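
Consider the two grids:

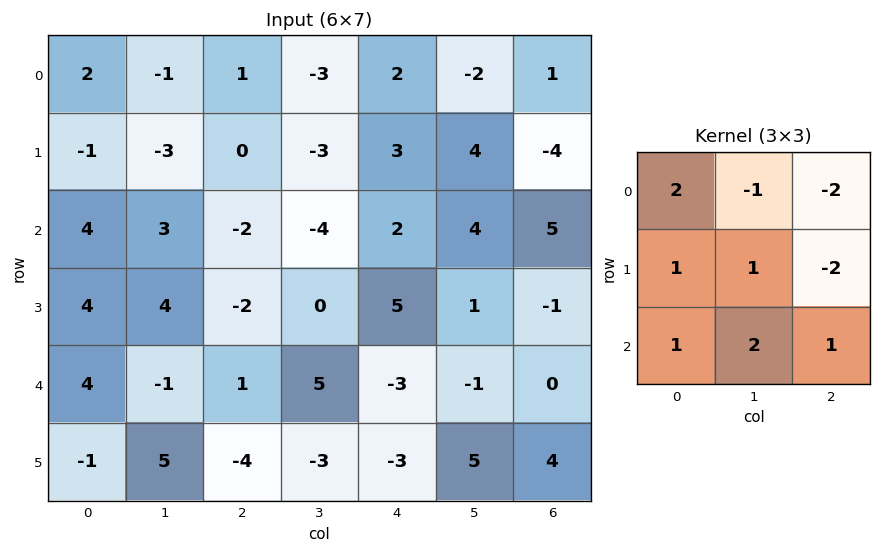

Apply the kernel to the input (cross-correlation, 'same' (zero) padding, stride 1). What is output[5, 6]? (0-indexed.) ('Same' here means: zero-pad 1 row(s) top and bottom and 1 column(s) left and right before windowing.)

The receptive field on the zero-padded input at this output position is [-1 0 0 / 5 4 0 / 0 0 0]. Elementwise product with the kernel and sum: -1·2 + 0·-1 + 0·-2 + 5·1 + 4·1 + 0·-2 + 0·1 + 0·2 + 0·1.

7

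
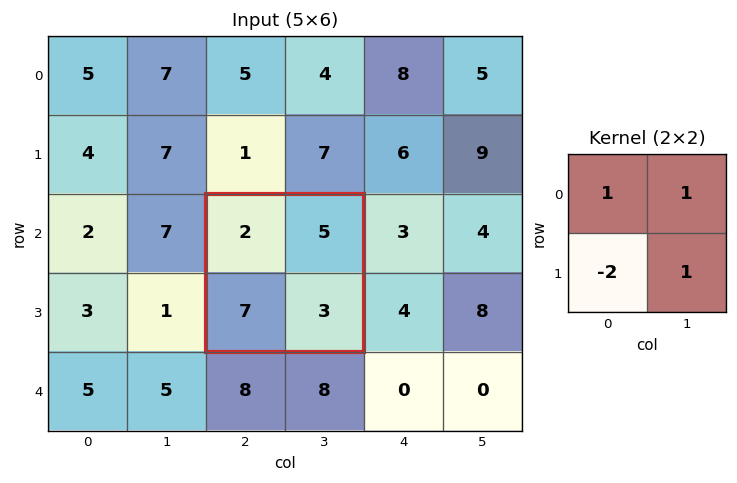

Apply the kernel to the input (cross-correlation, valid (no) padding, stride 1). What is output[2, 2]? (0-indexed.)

The receptive field on the input at this output position is [2 5 / 7 3]. Elementwise product with the kernel and sum: 2·1 + 5·1 + 7·-2 + 3·1.

-4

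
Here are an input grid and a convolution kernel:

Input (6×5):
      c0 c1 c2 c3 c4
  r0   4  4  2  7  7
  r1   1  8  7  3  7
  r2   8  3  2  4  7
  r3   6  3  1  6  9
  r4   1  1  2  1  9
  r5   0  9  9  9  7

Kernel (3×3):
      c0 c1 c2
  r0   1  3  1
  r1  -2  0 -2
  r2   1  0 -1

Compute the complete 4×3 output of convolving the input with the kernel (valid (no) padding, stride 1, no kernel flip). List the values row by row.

8 -6 -3
17 15 -3
4 -5 -6
1 8 8

Output[0,0]: The receptive field on the input at this output position is [4 4 2 / 1 8 7 / 8 3 2]. Elementwise product with the kernel and sum: 4·1 + 4·3 + 2·1 + 1·-2 + 7·-2 + 8·1 + 2·-1.
Output[0,1]: The receptive field on the input at this output position is [4 2 7 / 8 7 3 / 3 2 4]. Elementwise product with the kernel and sum: 4·1 + 2·3 + 7·1 + 8·-2 + 3·-2 + 3·1 + 4·-1.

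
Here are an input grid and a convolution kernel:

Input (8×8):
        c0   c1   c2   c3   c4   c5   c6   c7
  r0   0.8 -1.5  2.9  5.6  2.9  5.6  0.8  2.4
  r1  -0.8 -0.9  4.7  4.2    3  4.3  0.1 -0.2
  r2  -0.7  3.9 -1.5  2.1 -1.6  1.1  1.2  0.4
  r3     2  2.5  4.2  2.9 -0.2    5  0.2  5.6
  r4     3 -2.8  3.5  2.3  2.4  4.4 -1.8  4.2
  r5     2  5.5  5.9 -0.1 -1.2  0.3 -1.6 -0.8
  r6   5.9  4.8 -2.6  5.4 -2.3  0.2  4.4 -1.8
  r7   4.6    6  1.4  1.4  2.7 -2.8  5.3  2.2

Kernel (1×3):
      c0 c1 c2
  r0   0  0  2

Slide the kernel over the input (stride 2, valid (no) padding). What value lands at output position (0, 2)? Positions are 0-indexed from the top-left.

The receptive field on the input at this output position is [2.9 5.6 0.8]. Elementwise product with the kernel and sum: 0.8·2.

1.6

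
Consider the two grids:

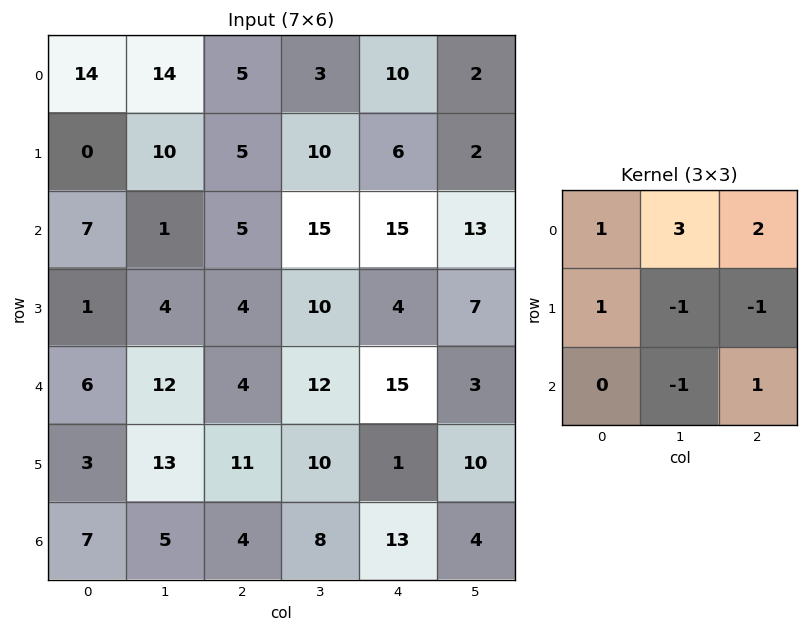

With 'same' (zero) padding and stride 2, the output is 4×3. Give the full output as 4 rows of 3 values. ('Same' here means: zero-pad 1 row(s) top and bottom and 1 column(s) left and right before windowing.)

-18 11 -13
15 32 22
3 31 39
23 59 24

Output[0,0]: The receptive field on the zero-padded input at this output position is [0 0 0 / 0 14 14 / 0 0 10]. Elementwise product with the kernel and sum: 0·1 + 0·3 + 0·2 + 0·1 + 14·-1 + 14·-1 + 0·-1 + 10·1.
Output[0,1]: The receptive field on the zero-padded input at this output position is [0 0 0 / 14 5 3 / 10 5 10]. Elementwise product with the kernel and sum: 0·1 + 0·3 + 0·2 + 14·1 + 5·-1 + 3·-1 + 5·-1 + 10·1.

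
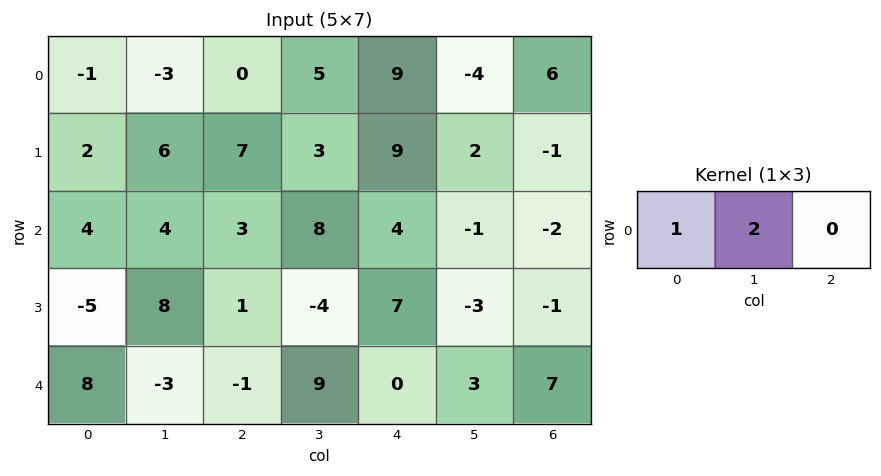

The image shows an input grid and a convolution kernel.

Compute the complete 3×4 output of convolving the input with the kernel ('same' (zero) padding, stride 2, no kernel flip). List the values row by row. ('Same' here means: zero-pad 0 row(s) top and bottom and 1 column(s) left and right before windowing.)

Output[0,0]: The receptive field on the zero-padded input at this output position is [0 -1 -3]. Elementwise product with the kernel and sum: 0·1 + -1·2.

-2 -3 23 8
8 10 16 -5
16 -5 9 17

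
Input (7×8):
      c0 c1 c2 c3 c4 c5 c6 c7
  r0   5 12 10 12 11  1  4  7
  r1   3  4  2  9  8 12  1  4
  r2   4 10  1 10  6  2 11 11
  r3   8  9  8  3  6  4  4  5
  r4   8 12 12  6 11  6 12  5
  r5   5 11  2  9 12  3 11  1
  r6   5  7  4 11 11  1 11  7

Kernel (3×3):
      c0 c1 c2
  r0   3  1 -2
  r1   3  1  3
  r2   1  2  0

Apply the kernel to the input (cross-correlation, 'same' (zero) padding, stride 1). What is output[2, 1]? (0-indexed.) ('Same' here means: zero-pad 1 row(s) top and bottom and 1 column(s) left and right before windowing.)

The receptive field on the zero-padded input at this output position is [3 4 2 / 4 10 1 / 8 9 8]. Elementwise product with the kernel and sum: 3·3 + 4·1 + 2·-2 + 4·3 + 10·1 + 1·3 + 8·1 + 9·2.

60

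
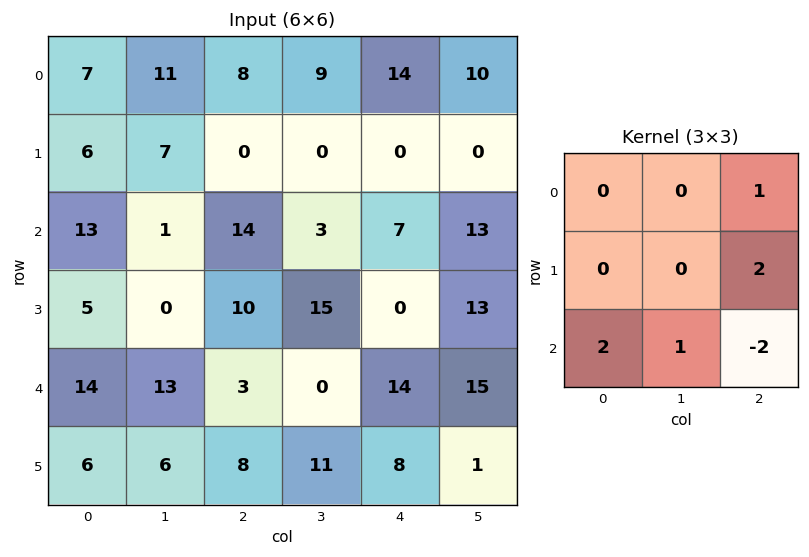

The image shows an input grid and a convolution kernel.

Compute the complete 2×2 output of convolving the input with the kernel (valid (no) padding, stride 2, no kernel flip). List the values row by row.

7 31
69 -15

Output[0,0]: The receptive field on the input at this output position is [7 11 8 / 6 7 0 / 13 1 14]. Elementwise product with the kernel and sum: 8·1 + 0·2 + 13·2 + 1·1 + 14·-2.
Output[0,1]: The receptive field on the input at this output position is [8 9 14 / 0 0 0 / 14 3 7]. Elementwise product with the kernel and sum: 14·1 + 0·2 + 14·2 + 3·1 + 7·-2.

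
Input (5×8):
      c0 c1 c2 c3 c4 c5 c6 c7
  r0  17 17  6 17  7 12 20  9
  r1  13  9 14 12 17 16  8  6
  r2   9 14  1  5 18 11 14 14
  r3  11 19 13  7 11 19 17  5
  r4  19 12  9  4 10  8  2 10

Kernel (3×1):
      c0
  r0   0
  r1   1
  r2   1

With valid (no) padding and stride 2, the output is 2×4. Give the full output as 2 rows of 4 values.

Output[0,0]: The receptive field on the input at this output position is [17 / 13 / 9]. Elementwise product with the kernel and sum: 13·1 + 9·1.

22 15 35 22
30 22 21 19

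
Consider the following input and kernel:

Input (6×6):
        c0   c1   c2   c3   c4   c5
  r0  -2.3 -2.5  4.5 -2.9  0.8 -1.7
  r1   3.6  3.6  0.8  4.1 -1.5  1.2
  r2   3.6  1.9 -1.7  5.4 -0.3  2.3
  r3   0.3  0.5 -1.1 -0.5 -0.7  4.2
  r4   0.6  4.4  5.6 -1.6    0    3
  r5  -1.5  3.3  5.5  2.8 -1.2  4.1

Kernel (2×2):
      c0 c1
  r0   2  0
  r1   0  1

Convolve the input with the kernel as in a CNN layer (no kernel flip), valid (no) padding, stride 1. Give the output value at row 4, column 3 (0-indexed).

-4.4

The receptive field on the input at this output position is [-1.6 0 / 2.8 -1.2]. Elementwise product with the kernel and sum: -1.6·2 + -1.2·1.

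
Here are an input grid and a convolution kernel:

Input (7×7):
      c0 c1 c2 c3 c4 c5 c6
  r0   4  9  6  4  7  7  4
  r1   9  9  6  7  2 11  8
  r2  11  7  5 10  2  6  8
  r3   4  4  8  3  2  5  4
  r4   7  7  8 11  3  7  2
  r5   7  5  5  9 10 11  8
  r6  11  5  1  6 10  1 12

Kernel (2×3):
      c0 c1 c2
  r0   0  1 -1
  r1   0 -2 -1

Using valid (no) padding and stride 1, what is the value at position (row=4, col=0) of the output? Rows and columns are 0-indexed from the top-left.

The receptive field on the input at this output position is [7 7 8 / 7 5 5]. Elementwise product with the kernel and sum: 7·1 + 8·-1 + 5·-2 + 5·-1.

-16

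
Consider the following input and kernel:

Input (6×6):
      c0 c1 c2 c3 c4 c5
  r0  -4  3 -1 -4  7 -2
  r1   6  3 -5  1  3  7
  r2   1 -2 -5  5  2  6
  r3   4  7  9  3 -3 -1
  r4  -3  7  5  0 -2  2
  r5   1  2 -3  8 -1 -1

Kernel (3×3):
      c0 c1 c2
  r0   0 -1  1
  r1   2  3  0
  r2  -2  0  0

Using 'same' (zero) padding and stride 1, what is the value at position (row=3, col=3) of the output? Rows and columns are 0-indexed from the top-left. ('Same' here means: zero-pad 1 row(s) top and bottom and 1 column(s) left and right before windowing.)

14

The receptive field on the zero-padded input at this output position is [-5 5 2 / 9 3 -3 / 5 0 -2]. Elementwise product with the kernel and sum: 5·-1 + 2·1 + 9·2 + 3·3 + 5·-2.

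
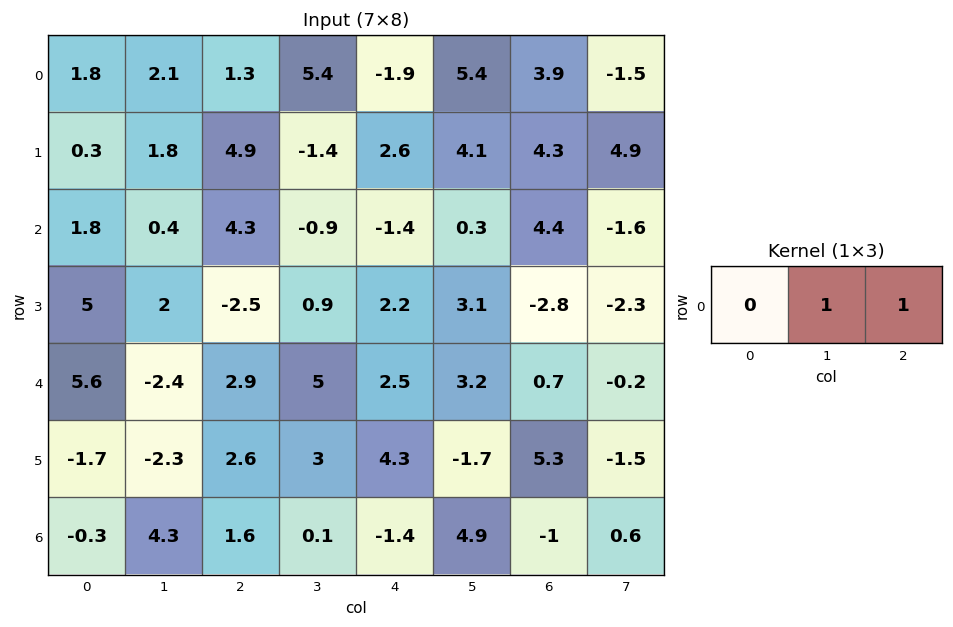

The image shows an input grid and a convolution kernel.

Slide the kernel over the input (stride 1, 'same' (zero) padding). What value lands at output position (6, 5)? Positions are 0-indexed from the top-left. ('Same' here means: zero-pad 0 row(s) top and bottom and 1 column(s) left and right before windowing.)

3.9

The receptive field on the zero-padded input at this output position is [-1.4 4.9 -1]. Elementwise product with the kernel and sum: 4.9·1 + -1·1.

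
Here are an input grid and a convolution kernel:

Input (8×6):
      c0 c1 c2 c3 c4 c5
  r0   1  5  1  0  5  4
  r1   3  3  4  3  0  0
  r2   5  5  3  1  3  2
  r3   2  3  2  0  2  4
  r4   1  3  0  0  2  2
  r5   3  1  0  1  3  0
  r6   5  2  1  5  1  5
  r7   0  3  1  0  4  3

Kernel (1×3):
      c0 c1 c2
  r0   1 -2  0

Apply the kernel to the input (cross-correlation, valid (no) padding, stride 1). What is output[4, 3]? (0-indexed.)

The receptive field on the input at this output position is [0 2 2]. Elementwise product with the kernel and sum: 0·1 + 2·-2.

-4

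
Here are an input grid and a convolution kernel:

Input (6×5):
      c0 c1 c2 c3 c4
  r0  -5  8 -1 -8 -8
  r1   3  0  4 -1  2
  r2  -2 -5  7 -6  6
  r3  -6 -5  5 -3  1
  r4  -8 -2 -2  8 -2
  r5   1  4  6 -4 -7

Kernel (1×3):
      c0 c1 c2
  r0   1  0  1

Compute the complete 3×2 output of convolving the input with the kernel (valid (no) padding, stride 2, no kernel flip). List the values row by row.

Output[0,0]: The receptive field on the input at this output position is [-5 8 -1]. Elementwise product with the kernel and sum: -5·1 + -1·1.

-6 -9
5 13
-10 -4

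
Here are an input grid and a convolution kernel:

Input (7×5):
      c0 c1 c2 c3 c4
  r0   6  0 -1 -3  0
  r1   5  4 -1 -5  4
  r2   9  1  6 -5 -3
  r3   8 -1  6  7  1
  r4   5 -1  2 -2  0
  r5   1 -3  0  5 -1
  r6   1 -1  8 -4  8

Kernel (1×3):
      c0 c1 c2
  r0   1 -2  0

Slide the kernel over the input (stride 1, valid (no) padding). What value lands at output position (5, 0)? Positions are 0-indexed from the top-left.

7

The receptive field on the input at this output position is [1 -3 0]. Elementwise product with the kernel and sum: 1·1 + -3·-2.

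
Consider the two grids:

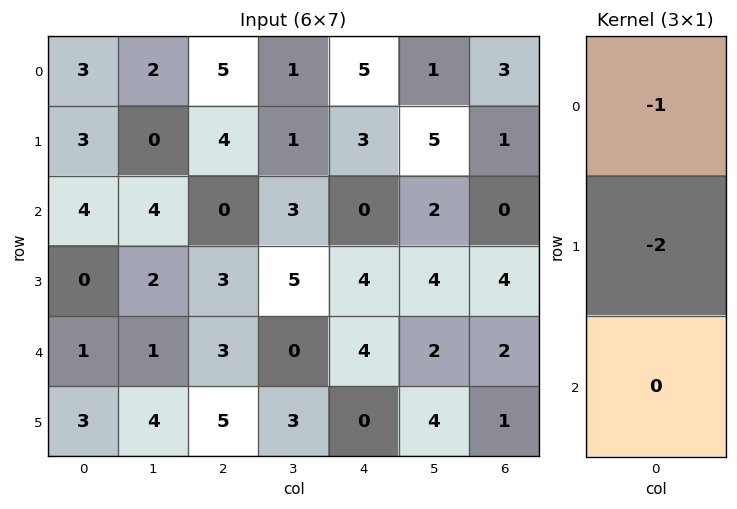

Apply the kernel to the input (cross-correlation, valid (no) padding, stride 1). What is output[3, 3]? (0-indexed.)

-5

The receptive field on the input at this output position is [5 / 0 / 3]. Elementwise product with the kernel and sum: 5·-1 + 0·-2.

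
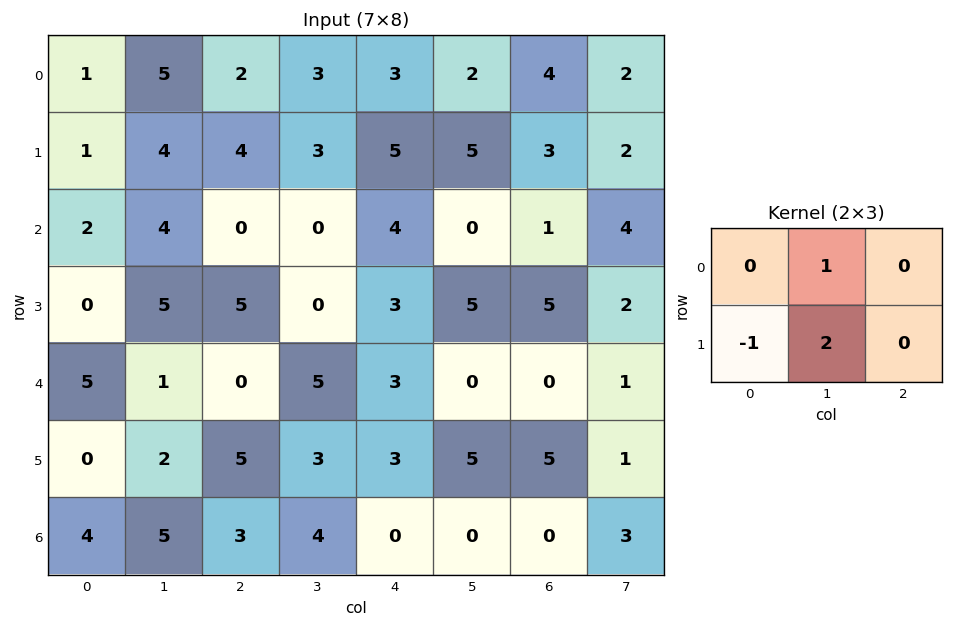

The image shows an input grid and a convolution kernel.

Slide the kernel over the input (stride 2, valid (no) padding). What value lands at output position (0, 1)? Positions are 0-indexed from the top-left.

The receptive field on the input at this output position is [2 3 3 / 4 3 5]. Elementwise product with the kernel and sum: 3·1 + 4·-1 + 3·2.

5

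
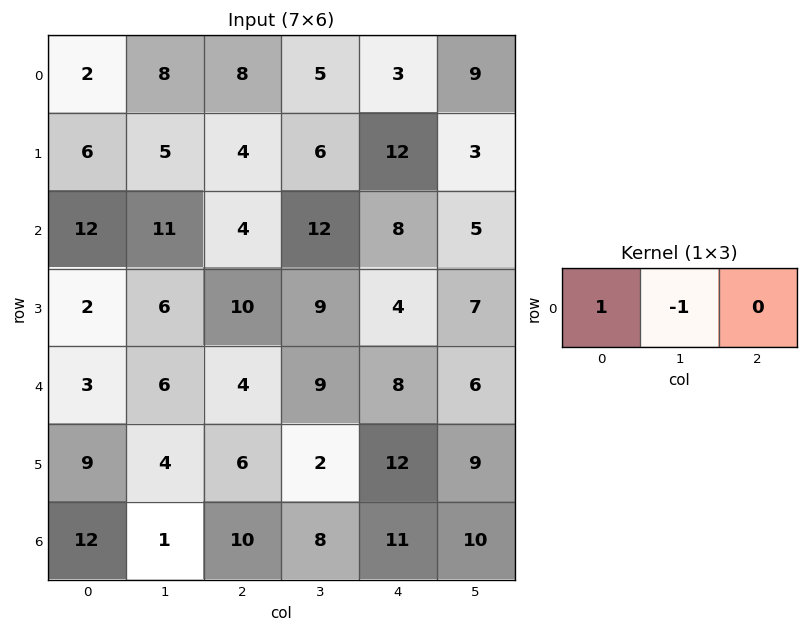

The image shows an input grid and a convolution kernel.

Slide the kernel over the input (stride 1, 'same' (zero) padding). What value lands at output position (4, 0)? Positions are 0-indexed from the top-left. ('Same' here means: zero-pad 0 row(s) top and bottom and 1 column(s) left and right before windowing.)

The receptive field on the zero-padded input at this output position is [0 3 6]. Elementwise product with the kernel and sum: 0·1 + 3·-1.

-3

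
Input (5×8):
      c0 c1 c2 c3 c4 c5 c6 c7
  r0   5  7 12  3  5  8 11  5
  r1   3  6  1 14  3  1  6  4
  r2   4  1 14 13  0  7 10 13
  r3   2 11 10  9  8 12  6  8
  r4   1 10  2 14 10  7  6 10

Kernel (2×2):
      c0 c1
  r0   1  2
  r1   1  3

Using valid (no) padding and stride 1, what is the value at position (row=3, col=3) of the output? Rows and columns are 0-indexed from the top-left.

69

The receptive field on the input at this output position is [9 8 / 14 10]. Elementwise product with the kernel and sum: 9·1 + 8·2 + 14·1 + 10·3.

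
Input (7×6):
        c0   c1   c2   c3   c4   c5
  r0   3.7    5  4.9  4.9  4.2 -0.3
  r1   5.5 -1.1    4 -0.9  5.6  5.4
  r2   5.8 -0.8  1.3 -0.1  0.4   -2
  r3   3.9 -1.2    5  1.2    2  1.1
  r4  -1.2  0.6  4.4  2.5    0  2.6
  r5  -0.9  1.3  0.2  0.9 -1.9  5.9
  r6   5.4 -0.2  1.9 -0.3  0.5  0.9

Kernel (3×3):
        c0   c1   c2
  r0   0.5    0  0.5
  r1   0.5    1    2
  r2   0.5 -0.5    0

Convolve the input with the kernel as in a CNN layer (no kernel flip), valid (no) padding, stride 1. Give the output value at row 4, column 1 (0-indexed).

3.15

The receptive field on the input at this output position is [0.6 4.4 2.5 / 1.3 0.2 0.9 / -0.2 1.9 -0.3]. Elementwise product with the kernel and sum: 0.6·0.5 + 2.5·0.5 + 1.3·0.5 + 0.2·1 + 0.9·2 + -0.2·0.5 + 1.9·-0.5.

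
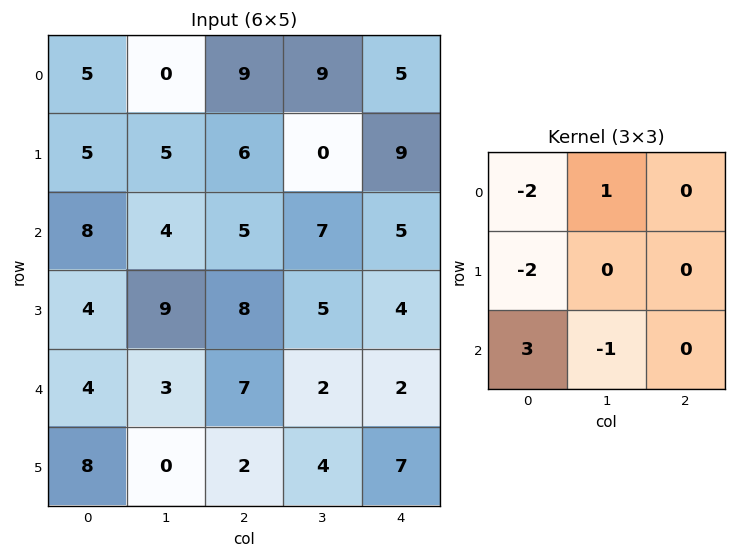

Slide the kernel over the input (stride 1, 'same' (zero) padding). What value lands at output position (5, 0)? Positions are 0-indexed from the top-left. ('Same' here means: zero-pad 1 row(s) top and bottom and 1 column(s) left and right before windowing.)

The receptive field on the zero-padded input at this output position is [0 4 3 / 0 8 0 / 0 0 0]. Elementwise product with the kernel and sum: 0·-2 + 4·1 + 0·-2 + 0·3 + 0·-1.

4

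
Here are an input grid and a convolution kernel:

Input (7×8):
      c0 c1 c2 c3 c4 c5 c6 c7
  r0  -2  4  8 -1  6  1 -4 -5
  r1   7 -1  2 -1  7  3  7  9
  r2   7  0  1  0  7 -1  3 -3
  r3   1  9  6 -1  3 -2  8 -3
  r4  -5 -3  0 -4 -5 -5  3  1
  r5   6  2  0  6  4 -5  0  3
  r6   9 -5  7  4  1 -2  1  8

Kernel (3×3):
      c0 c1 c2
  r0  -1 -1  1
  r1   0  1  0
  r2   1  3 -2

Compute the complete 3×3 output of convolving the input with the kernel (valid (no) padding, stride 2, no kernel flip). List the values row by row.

10 -15 -10
-11 3 -31
-10 22 1

Output[0,0]: The receptive field on the input at this output position is [-2 4 8 / 7 -1 2 / 7 0 1]. Elementwise product with the kernel and sum: -2·-1 + 4·-1 + 8·1 + -1·1 + 7·1 + 0·3 + 1·-2.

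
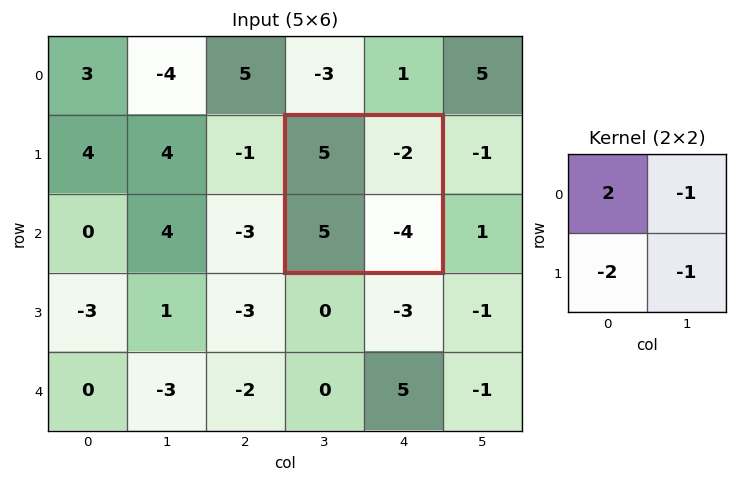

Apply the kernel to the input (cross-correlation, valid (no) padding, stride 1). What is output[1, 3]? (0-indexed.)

The receptive field on the input at this output position is [5 -2 / 5 -4]. Elementwise product with the kernel and sum: 5·2 + -2·-1 + 5·-2 + -4·-1.

6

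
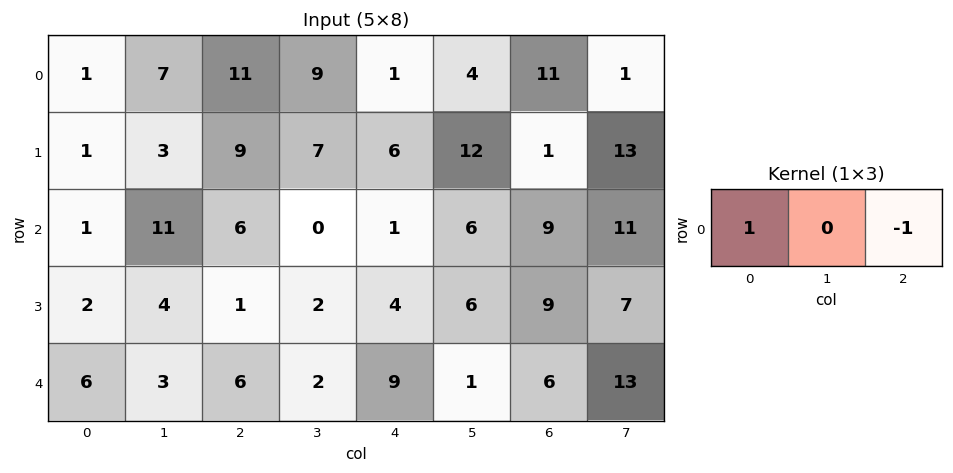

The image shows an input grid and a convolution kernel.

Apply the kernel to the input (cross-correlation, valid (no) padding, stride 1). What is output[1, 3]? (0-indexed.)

The receptive field on the input at this output position is [7 6 12]. Elementwise product with the kernel and sum: 7·1 + 12·-1.

-5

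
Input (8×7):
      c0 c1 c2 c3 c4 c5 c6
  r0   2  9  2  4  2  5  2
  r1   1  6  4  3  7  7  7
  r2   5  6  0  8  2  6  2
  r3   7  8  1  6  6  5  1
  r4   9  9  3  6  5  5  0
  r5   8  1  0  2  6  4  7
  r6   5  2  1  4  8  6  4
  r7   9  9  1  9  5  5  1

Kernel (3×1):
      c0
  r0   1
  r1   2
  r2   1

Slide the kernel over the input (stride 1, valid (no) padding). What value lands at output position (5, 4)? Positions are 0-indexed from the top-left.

27

The receptive field on the input at this output position is [6 / 8 / 5]. Elementwise product with the kernel and sum: 6·1 + 8·2 + 5·1.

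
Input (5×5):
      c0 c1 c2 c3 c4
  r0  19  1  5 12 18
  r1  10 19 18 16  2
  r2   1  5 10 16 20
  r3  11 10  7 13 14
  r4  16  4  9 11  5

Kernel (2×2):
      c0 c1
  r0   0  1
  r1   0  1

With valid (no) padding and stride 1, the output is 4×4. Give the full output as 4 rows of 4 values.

20 23 28 20
24 28 32 22
15 17 29 34
14 16 24 19

Output[0,0]: The receptive field on the input at this output position is [19 1 / 10 19]. Elementwise product with the kernel and sum: 1·1 + 19·1.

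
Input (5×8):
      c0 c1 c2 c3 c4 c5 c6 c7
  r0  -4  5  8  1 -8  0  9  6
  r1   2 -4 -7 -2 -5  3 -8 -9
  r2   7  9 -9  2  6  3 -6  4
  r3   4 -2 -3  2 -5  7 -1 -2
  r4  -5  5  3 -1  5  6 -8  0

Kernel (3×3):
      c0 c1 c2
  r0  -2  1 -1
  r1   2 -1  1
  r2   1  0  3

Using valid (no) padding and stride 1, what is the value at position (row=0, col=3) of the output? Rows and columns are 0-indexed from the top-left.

5

The receptive field on the input at this output position is [1 -8 0 / -2 -5 3 / 2 6 3]. Elementwise product with the kernel and sum: 1·-2 + -8·1 + 0·-1 + -2·2 + -5·-1 + 3·1 + 2·1 + 3·3.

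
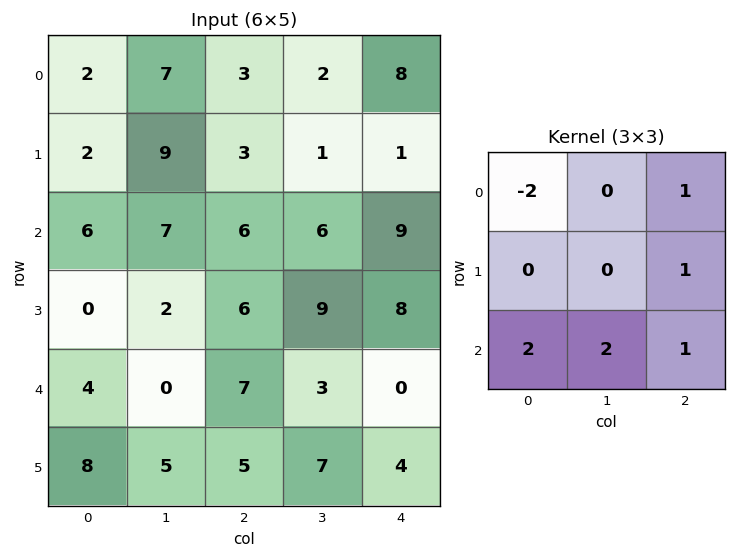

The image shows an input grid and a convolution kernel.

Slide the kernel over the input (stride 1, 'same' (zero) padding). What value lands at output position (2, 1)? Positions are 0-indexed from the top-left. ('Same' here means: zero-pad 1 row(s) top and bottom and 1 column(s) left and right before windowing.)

The receptive field on the zero-padded input at this output position is [2 9 3 / 6 7 6 / 0 2 6]. Elementwise product with the kernel and sum: 2·-2 + 3·1 + 6·1 + 0·2 + 2·2 + 6·1.

15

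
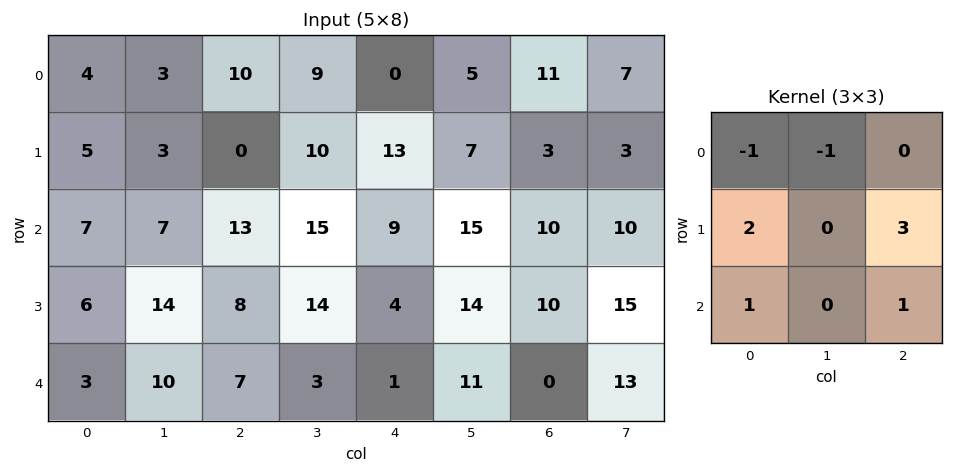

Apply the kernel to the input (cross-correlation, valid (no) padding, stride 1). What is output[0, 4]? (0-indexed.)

The receptive field on the input at this output position is [0 5 11 / 13 7 3 / 9 15 10]. Elementwise product with the kernel and sum: 0·-1 + 5·-1 + 13·2 + 3·3 + 9·1 + 10·1.

49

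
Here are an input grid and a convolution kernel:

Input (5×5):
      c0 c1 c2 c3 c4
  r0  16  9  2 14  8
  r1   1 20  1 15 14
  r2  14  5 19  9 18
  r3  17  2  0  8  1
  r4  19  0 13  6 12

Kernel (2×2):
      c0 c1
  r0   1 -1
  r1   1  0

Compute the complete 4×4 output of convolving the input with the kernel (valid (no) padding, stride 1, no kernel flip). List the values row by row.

8 27 -11 21
-5 24 5 10
26 -12 10 -1
34 2 5 13

Output[0,0]: The receptive field on the input at this output position is [16 9 / 1 20]. Elementwise product with the kernel and sum: 16·1 + 9·-1 + 1·1.
Output[0,1]: The receptive field on the input at this output position is [9 2 / 20 1]. Elementwise product with the kernel and sum: 9·1 + 2·-1 + 20·1.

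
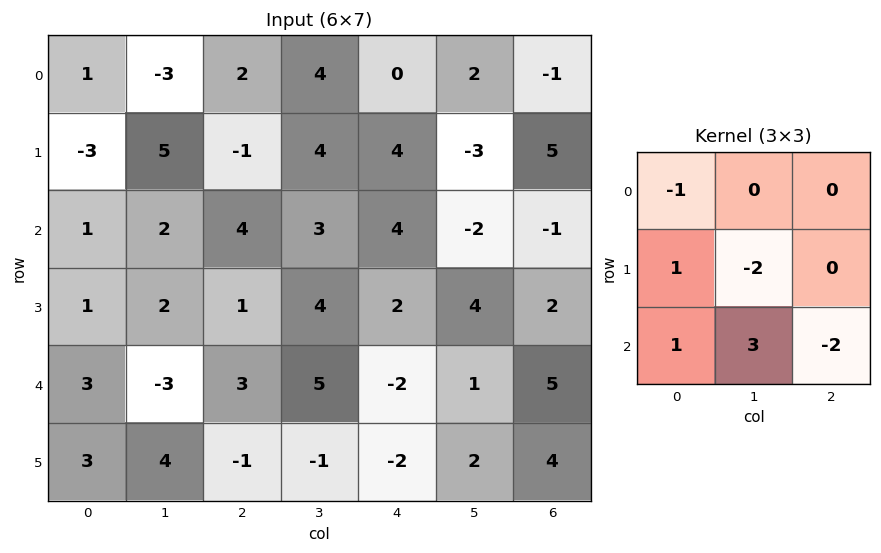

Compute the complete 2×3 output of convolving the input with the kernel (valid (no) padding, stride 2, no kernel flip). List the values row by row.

-15 -6 10
-16 11 -19

Output[0,0]: The receptive field on the input at this output position is [1 -3 2 / -3 5 -1 / 1 2 4]. Elementwise product with the kernel and sum: 1·-1 + -3·1 + 5·-2 + 1·1 + 2·3 + 4·-2.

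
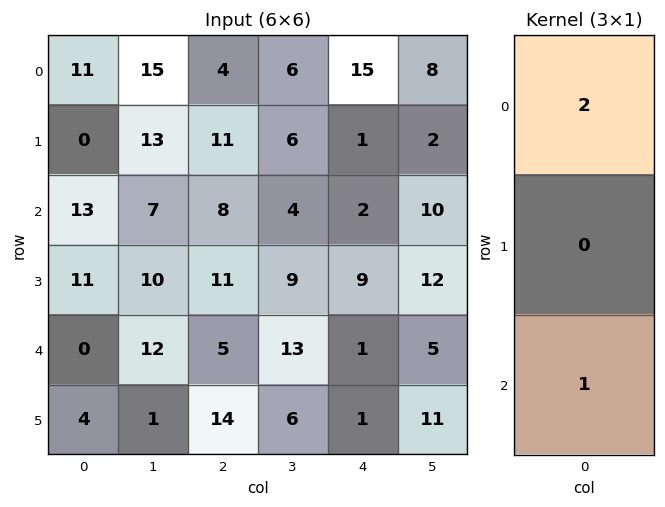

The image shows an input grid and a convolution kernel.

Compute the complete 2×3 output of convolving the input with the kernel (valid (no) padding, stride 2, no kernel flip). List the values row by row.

Output[0,0]: The receptive field on the input at this output position is [11 / 0 / 13]. Elementwise product with the kernel and sum: 11·2 + 13·1.
Output[0,1]: The receptive field on the input at this output position is [4 / 11 / 8]. Elementwise product with the kernel and sum: 4·2 + 8·1.

35 16 32
26 21 5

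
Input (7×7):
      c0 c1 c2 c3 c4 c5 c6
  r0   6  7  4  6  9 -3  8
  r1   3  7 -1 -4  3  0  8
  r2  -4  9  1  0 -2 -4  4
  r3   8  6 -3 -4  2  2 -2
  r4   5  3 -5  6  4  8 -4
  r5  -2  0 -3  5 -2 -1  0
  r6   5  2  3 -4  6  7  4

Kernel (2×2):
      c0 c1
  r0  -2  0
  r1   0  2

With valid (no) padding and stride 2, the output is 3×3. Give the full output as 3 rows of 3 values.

2 -16 -18
20 -10 8
-10 20 -10

Output[0,0]: The receptive field on the input at this output position is [6 7 / 3 7]. Elementwise product with the kernel and sum: 6·-2 + 7·2.
Output[0,1]: The receptive field on the input at this output position is [4 6 / -1 -4]. Elementwise product with the kernel and sum: 4·-2 + -4·2.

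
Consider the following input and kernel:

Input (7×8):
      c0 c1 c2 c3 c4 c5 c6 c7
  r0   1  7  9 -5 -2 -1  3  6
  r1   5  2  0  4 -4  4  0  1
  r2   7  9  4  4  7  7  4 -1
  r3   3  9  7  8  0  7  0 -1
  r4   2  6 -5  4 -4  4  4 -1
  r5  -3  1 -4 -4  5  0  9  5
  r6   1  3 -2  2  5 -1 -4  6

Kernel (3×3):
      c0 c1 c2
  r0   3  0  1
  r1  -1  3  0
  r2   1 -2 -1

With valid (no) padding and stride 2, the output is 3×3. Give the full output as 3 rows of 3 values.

-2 26 2
44 27 30
4 -38 -2

Output[0,0]: The receptive field on the input at this output position is [1 7 9 / 5 2 0 / 7 9 4]. Elementwise product with the kernel and sum: 1·3 + 9·1 + 5·-1 + 2·3 + 7·1 + 9·-2 + 4·-1.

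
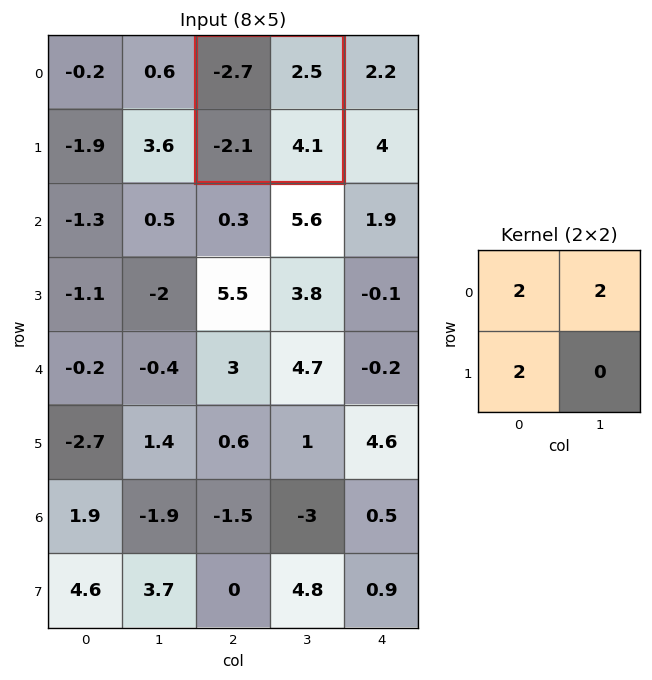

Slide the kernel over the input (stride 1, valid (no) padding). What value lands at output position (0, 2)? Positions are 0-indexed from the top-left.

-4.6

The receptive field on the input at this output position is [-2.7 2.5 / -2.1 4.1]. Elementwise product with the kernel and sum: -2.7·2 + 2.5·2 + -2.1·2.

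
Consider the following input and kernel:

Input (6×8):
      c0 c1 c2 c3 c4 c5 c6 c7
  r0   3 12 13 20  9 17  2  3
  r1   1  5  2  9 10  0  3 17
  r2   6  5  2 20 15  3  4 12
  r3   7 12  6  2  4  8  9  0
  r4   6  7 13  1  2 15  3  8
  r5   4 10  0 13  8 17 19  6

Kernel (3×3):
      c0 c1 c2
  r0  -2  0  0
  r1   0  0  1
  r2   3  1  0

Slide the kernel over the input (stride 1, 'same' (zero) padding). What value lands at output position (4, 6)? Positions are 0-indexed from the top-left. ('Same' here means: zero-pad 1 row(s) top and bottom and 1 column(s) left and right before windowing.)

The receptive field on the zero-padded input at this output position is [8 9 0 / 15 3 8 / 17 19 6]. Elementwise product with the kernel and sum: 8·-2 + 8·1 + 17·3 + 19·1.

62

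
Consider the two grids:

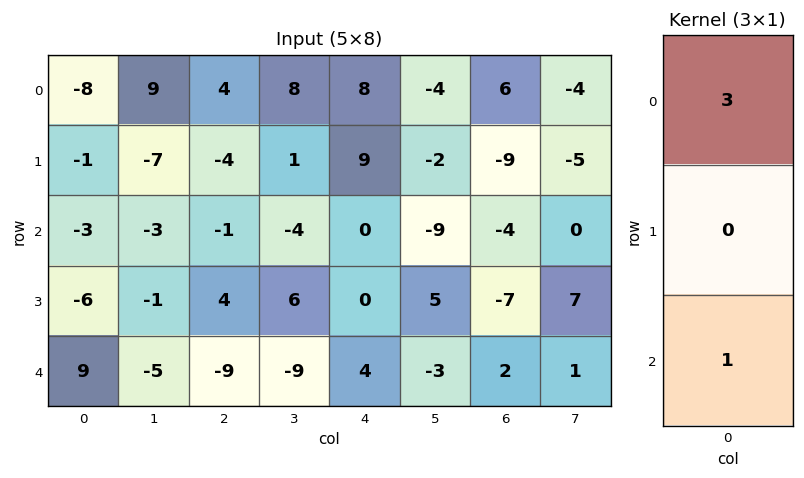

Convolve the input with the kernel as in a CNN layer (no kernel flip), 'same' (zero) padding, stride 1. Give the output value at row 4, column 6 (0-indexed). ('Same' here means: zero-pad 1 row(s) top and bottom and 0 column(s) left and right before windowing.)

The receptive field on the zero-padded input at this output position is [-7 / 2 / 0]. Elementwise product with the kernel and sum: -7·3 + 0·1.

-21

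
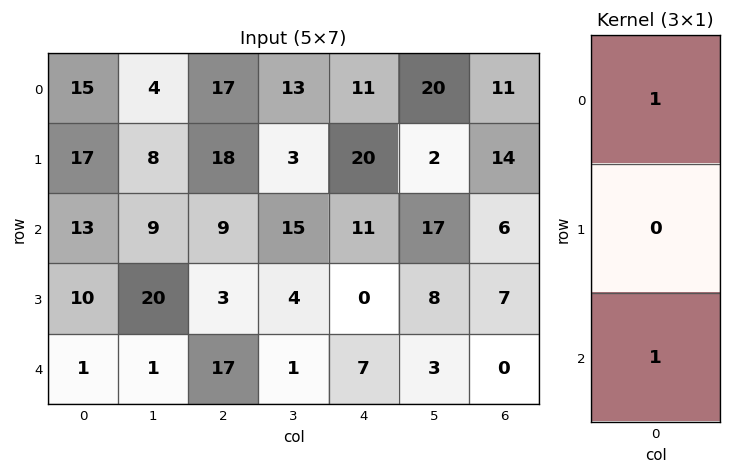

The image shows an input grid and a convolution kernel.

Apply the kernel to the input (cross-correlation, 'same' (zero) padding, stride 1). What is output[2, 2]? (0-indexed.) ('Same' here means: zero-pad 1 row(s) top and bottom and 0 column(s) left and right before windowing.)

The receptive field on the zero-padded input at this output position is [18 / 9 / 3]. Elementwise product with the kernel and sum: 18·1 + 3·1.

21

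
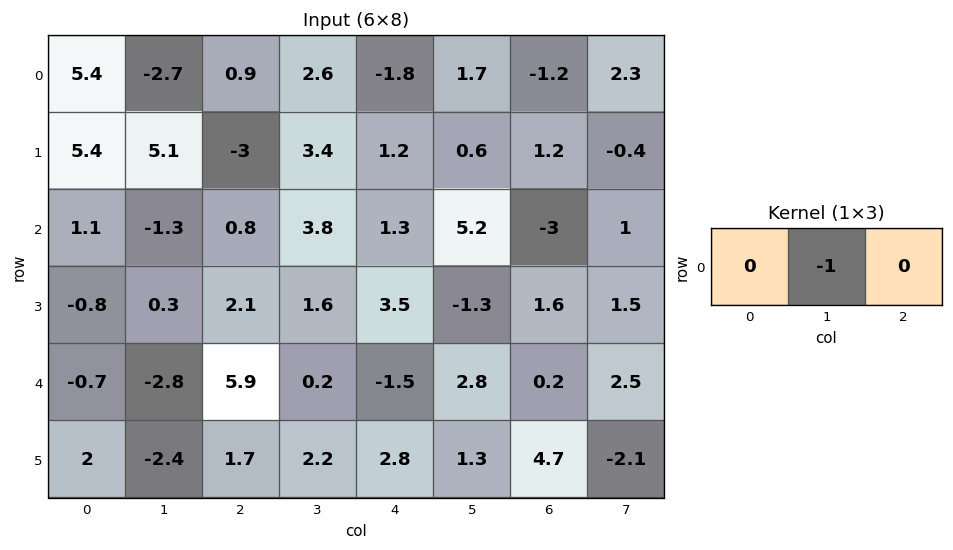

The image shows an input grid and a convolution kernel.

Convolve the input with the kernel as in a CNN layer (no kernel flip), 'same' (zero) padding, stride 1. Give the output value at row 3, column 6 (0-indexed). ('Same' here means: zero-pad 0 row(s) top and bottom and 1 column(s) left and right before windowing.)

The receptive field on the zero-padded input at this output position is [-1.3 1.6 1.5]. Elementwise product with the kernel and sum: 1.6·-1.

-1.6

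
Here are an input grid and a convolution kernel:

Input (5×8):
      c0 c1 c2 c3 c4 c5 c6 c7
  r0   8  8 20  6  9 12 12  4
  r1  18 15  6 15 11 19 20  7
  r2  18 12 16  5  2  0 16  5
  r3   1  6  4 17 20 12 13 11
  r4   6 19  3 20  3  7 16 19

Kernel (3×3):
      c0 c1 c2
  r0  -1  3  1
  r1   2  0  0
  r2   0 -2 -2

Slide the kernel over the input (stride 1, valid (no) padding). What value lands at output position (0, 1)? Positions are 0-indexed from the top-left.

46

The receptive field on the input at this output position is [8 20 6 / 15 6 15 / 12 16 5]. Elementwise product with the kernel and sum: 8·-1 + 20·3 + 6·1 + 15·2 + 16·-2 + 5·-2.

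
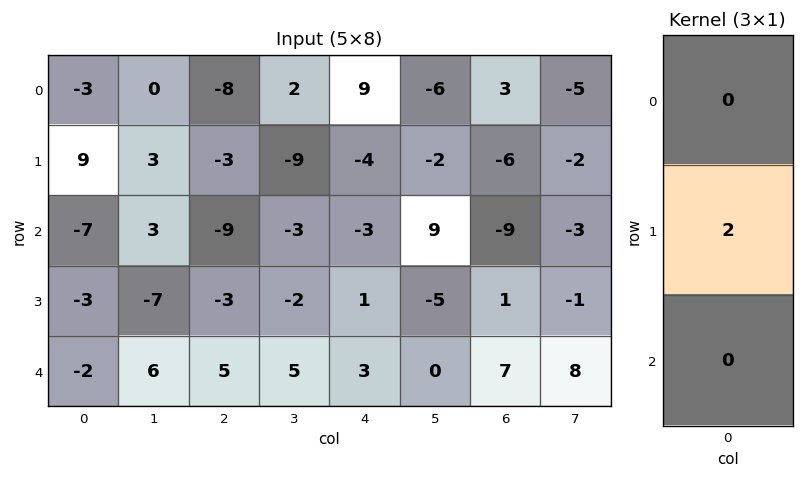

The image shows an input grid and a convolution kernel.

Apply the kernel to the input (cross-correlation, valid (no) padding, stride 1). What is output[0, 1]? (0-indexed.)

6

The receptive field on the input at this output position is [0 / 3 / 3]. Elementwise product with the kernel and sum: 3·2.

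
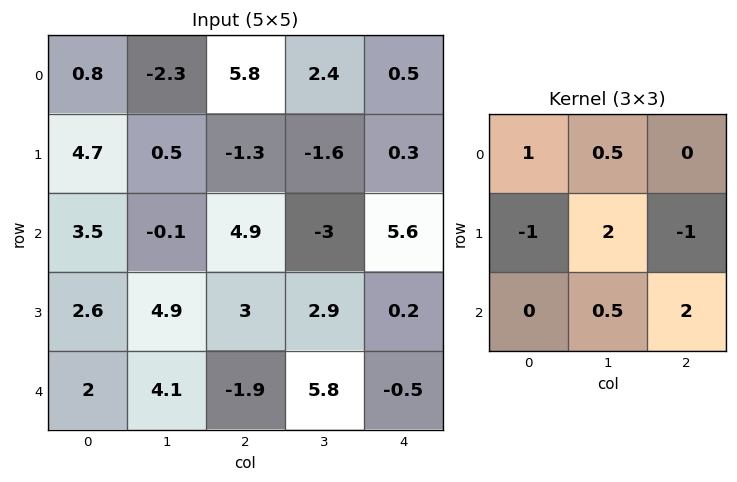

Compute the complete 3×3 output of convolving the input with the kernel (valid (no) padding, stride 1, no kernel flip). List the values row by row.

7 -4.45 14.5
4.8 20.05 -16.75
5.9 11.2 7.9

Output[0,0]: The receptive field on the input at this output position is [0.8 -2.3 5.8 / 4.7 0.5 -1.3 / 3.5 -0.1 4.9]. Elementwise product with the kernel and sum: 0.8·1 + -2.3·0.5 + 4.7·-1 + 0.5·2 + -1.3·-1 + -0.1·0.5 + 4.9·2.
Output[0,1]: The receptive field on the input at this output position is [-2.3 5.8 2.4 / 0.5 -1.3 -1.6 / -0.1 4.9 -3]. Elementwise product with the kernel and sum: -2.3·1 + 5.8·0.5 + 0.5·-1 + -1.3·2 + -1.6·-1 + 4.9·0.5 + -3·2.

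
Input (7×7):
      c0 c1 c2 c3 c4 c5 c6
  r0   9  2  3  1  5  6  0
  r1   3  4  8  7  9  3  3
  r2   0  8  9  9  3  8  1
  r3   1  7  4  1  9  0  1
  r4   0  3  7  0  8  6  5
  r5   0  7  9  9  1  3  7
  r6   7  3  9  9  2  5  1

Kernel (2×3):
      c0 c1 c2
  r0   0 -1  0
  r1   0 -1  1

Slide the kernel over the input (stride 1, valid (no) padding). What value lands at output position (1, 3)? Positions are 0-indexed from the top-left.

The receptive field on the input at this output position is [7 9 3 / 9 3 8]. Elementwise product with the kernel and sum: 9·-1 + 3·-1 + 8·1.

-4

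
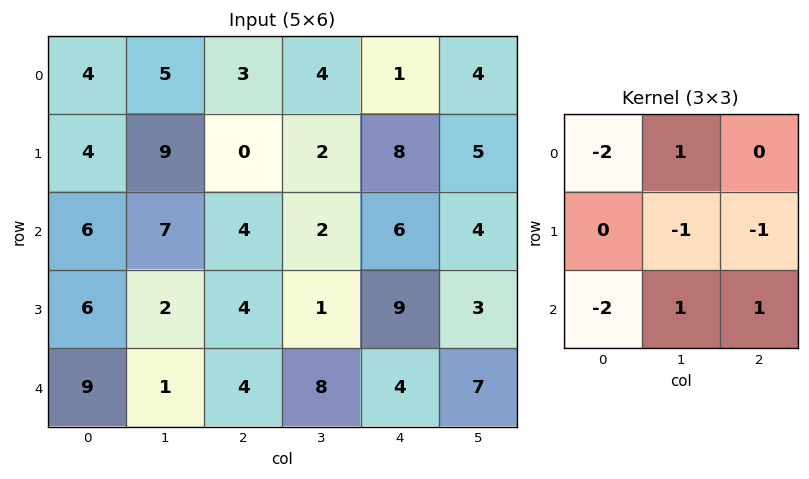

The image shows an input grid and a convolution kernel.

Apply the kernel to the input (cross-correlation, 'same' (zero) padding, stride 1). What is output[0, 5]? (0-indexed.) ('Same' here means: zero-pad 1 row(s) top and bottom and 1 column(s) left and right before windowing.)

The receptive field on the zero-padded input at this output position is [0 0 0 / 1 4 0 / 8 5 0]. Elementwise product with the kernel and sum: 0·-2 + 0·1 + 4·-1 + 0·-1 + 8·-2 + 5·1 + 0·1.

-15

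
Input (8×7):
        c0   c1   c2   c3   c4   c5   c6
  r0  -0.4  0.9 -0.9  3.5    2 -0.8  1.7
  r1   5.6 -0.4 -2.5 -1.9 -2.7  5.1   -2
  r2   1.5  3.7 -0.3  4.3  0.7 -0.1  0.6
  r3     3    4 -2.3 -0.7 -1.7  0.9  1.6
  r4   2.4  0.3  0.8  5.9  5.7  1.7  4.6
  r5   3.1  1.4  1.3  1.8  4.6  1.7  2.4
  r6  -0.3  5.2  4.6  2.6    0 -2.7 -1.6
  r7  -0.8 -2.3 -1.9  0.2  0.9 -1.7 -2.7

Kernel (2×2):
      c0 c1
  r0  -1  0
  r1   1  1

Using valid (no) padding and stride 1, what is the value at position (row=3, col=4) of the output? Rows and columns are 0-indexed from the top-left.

The receptive field on the input at this output position is [-1.7 0.9 / 5.7 1.7]. Elementwise product with the kernel and sum: -1.7·-1 + 5.7·1 + 1.7·1.

9.1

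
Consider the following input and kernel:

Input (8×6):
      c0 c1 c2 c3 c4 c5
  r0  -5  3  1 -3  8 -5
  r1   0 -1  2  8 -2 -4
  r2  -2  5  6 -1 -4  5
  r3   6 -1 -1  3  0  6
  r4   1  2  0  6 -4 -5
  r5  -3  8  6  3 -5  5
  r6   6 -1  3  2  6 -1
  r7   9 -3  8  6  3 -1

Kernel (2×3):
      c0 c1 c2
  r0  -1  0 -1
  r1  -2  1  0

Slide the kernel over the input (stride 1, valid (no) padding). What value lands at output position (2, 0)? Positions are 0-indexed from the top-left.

The receptive field on the input at this output position is [-2 5 6 / 6 -1 -1]. Elementwise product with the kernel and sum: -2·-1 + 6·-1 + 6·-2 + -1·1.

-17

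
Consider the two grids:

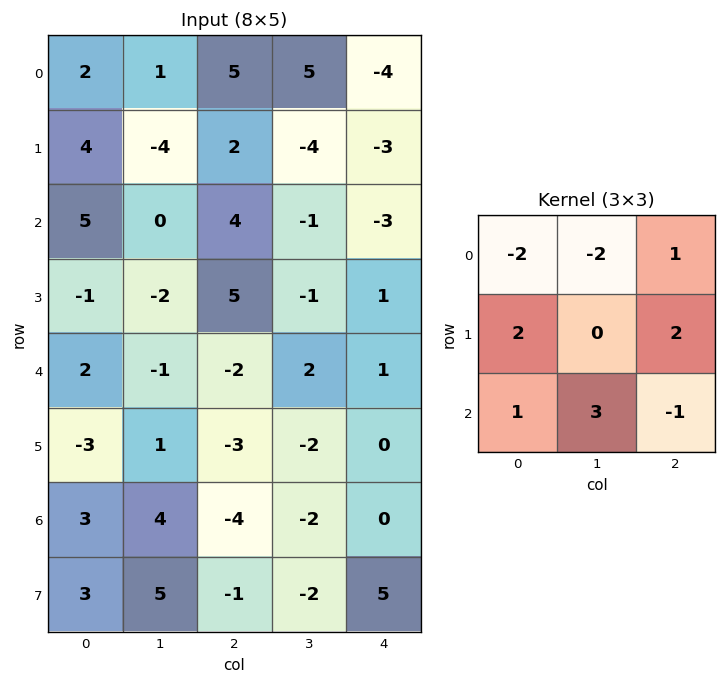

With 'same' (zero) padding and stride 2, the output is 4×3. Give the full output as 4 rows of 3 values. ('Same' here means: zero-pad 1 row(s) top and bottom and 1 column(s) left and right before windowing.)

18 18 -3
-13 12 14
-12 -11 2
19 10 13

Output[0,0]: The receptive field on the zero-padded input at this output position is [0 0 0 / 0 2 1 / 0 4 -4]. Elementwise product with the kernel and sum: 0·-2 + 0·-2 + 0·1 + 0·2 + 1·2 + 0·1 + 4·3 + -4·-1.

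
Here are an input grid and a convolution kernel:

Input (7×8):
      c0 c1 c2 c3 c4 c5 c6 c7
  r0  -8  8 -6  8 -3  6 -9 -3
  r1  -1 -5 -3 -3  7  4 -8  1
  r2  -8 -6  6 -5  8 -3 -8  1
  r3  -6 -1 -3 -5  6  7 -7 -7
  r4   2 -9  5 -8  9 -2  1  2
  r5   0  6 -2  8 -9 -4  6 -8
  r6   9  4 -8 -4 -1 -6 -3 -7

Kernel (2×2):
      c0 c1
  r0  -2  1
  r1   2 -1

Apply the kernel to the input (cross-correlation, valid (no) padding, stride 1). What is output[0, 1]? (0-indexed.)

-29

The receptive field on the input at this output position is [8 -6 / -5 -3]. Elementwise product with the kernel and sum: 8·-2 + -6·1 + -5·2 + -3·-1.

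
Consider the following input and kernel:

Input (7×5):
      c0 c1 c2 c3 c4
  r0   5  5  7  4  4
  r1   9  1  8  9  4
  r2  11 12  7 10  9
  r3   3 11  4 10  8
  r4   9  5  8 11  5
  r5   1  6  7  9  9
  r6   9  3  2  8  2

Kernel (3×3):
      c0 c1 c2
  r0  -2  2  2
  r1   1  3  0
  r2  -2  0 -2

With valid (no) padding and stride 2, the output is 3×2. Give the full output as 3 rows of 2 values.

Output[0,0]: The receptive field on the input at this output position is [5 5 7 / 9 1 8 / 11 12 7]. Elementwise product with the kernel and sum: 5·-2 + 5·2 + 7·2 + 9·1 + 1·3 + 11·-2 + 7·-2.

-10 5
18 32
5 42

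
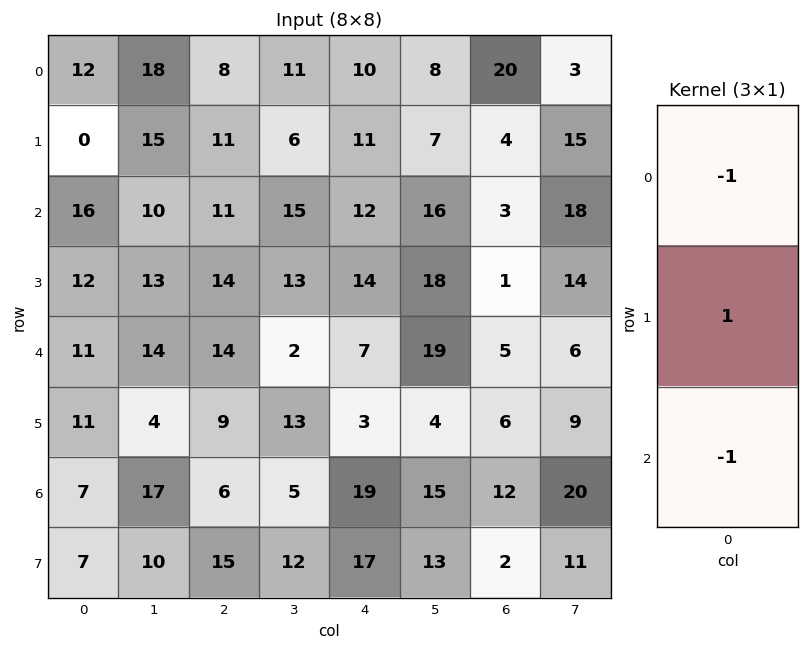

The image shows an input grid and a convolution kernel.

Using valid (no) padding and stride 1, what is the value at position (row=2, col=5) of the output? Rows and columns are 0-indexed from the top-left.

The receptive field on the input at this output position is [16 / 18 / 19]. Elementwise product with the kernel and sum: 16·-1 + 18·1 + 19·-1.

-17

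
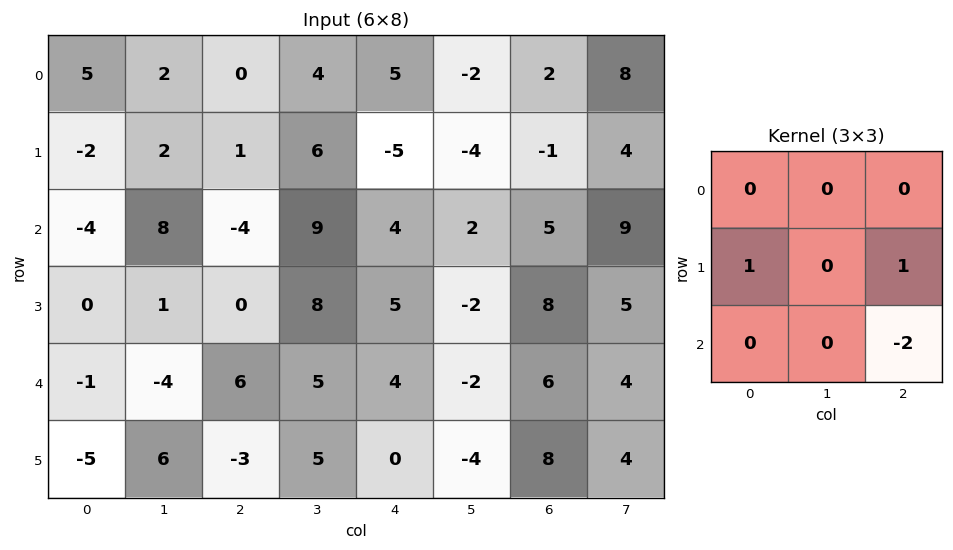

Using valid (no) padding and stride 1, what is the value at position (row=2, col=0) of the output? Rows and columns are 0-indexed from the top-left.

The receptive field on the input at this output position is [-4 8 -4 / 0 1 0 / -1 -4 6]. Elementwise product with the kernel and sum: 0·1 + 0·1 + 6·-2.

-12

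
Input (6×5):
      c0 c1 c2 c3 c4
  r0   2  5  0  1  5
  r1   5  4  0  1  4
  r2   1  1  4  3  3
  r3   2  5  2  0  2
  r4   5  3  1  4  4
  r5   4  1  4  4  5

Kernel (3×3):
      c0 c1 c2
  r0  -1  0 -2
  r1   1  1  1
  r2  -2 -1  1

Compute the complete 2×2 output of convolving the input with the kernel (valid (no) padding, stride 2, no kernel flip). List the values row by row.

8 -13
-12 -8

Output[0,0]: The receptive field on the input at this output position is [2 5 0 / 5 4 0 / 1 1 4]. Elementwise product with the kernel and sum: 2·-1 + 0·-2 + 5·1 + 4·1 + 0·1 + 1·-2 + 1·-1 + 4·1.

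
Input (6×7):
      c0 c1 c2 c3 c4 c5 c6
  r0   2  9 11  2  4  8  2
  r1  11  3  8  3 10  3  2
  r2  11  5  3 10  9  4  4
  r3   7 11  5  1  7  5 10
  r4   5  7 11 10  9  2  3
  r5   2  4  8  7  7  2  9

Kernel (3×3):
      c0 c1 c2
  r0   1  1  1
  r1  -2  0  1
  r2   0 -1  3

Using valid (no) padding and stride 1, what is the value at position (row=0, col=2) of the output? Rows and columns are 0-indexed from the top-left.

28

The receptive field on the input at this output position is [11 2 4 / 8 3 10 / 3 10 9]. Elementwise product with the kernel and sum: 11·1 + 2·1 + 4·1 + 8·-2 + 10·1 + 10·-1 + 9·3.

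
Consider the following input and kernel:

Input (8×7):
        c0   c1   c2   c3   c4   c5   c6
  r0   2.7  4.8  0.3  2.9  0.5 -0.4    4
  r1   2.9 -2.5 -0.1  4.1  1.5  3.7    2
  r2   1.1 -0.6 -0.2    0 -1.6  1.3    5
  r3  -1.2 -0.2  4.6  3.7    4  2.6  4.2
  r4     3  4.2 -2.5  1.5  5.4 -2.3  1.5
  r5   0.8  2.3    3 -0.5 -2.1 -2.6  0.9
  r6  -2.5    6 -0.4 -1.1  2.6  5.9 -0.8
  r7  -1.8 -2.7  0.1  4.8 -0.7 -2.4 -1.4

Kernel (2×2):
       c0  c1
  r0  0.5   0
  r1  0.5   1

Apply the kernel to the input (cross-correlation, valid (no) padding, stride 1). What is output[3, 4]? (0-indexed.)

The receptive field on the input at this output position is [4 2.6 / 5.4 -2.3]. Elementwise product with the kernel and sum: 4·0.5 + 5.4·0.5 + -2.3·1.

2.4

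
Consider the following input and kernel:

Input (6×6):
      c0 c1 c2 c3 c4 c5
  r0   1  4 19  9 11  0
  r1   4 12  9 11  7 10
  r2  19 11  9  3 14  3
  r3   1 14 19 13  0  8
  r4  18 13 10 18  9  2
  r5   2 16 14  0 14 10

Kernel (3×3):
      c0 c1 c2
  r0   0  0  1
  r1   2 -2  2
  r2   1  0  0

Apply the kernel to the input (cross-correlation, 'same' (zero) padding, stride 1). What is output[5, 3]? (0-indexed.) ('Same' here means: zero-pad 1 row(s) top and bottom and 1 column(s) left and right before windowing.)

65

The receptive field on the zero-padded input at this output position is [10 18 9 / 14 0 14 / 0 0 0]. Elementwise product with the kernel and sum: 9·1 + 14·2 + 0·-2 + 14·2 + 0·1.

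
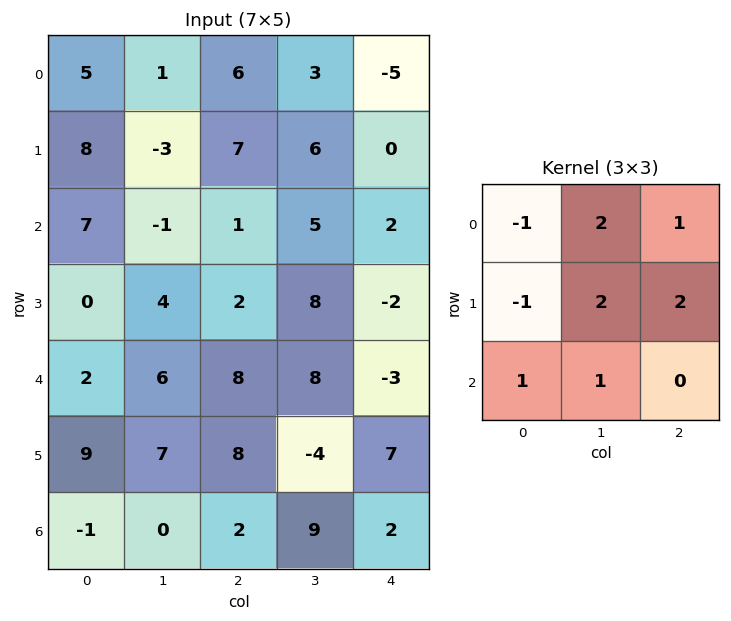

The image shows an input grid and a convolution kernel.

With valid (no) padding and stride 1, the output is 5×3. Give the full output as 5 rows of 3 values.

Output[0,0]: The receptive field on the input at this output position is [5 1 6 / 8 -3 7 / 7 -1 1]. Elementwise product with the kernel and sum: 5·-1 + 1·2 + 6·1 + 8·-1 + -3·2 + 7·2 + 7·1 + -1·1.
Output[0,1]: The receptive field on the input at this output position is [1 6 3 / -3 7 6 / -1 1 5]. Elementwise product with the kernel and sum: 1·-1 + 6·2 + 3·1 + -3·-1 + 7·2 + 6·2 + -1·1 + 1·1.

9 43 6
-10 42 28
12 38 37
52 49 18
38 21 14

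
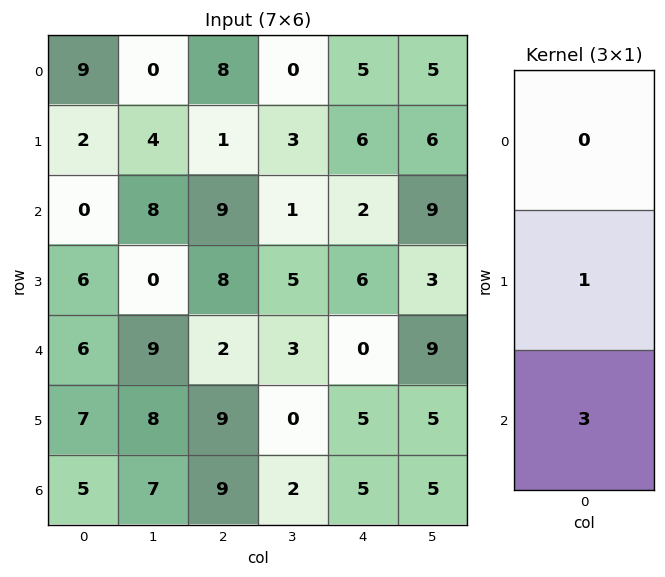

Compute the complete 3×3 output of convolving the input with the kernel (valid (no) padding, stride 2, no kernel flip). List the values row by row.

2 28 12
24 14 6
22 36 20

Output[0,0]: The receptive field on the input at this output position is [9 / 2 / 0]. Elementwise product with the kernel and sum: 2·1 + 0·3.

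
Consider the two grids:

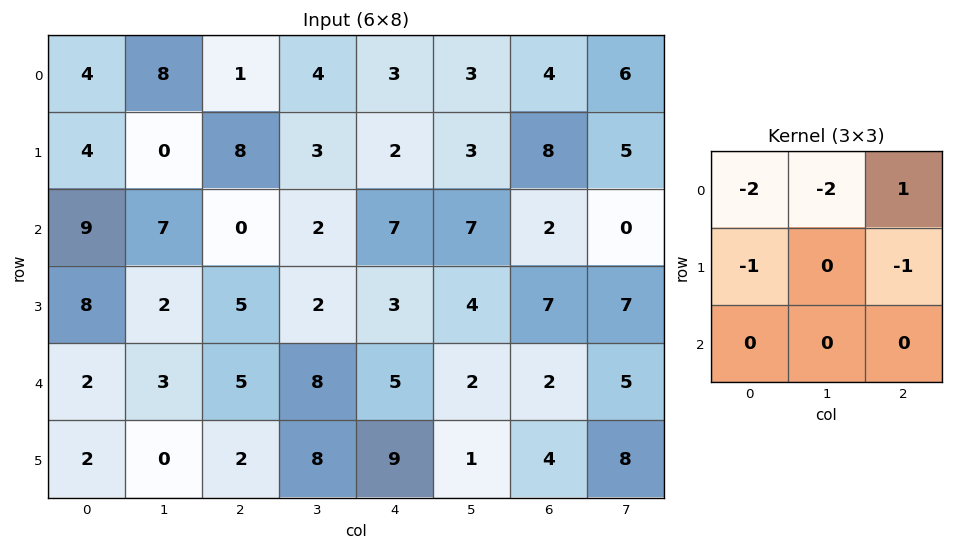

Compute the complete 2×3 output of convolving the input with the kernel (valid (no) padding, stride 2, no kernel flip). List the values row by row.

-35 -17 -18
-45 -5 -36

Output[0,0]: The receptive field on the input at this output position is [4 8 1 / 4 0 8 / 9 7 0]. Elementwise product with the kernel and sum: 4·-2 + 8·-2 + 1·1 + 4·-1 + 8·-1.
Output[0,1]: The receptive field on the input at this output position is [1 4 3 / 8 3 2 / 0 2 7]. Elementwise product with the kernel and sum: 1·-2 + 4·-2 + 3·1 + 8·-1 + 2·-1.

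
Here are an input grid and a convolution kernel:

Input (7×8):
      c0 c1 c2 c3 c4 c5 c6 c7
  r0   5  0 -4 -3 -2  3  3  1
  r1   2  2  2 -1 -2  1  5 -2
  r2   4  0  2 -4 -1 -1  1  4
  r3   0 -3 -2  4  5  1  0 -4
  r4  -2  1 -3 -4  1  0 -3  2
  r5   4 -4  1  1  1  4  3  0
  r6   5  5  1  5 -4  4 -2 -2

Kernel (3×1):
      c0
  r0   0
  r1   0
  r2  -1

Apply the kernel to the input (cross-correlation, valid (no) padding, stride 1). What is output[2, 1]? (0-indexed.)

The receptive field on the input at this output position is [0 / -3 / 1]. Elementwise product with the kernel and sum: 1·-1.

-1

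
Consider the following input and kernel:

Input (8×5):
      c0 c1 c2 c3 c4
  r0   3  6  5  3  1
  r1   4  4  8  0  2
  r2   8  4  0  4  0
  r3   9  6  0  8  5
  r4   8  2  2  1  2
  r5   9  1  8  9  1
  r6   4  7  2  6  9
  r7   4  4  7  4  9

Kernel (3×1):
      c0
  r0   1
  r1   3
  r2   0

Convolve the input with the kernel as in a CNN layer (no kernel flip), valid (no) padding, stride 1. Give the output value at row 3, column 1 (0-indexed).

12

The receptive field on the input at this output position is [6 / 2 / 1]. Elementwise product with the kernel and sum: 6·1 + 2·3.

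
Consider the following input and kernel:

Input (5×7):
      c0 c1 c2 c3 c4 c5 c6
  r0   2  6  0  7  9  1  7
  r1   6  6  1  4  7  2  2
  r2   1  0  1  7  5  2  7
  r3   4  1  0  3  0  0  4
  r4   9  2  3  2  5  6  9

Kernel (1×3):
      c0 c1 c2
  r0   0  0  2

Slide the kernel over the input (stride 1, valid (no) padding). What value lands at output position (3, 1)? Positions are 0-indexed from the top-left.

6

The receptive field on the input at this output position is [1 0 3]. Elementwise product with the kernel and sum: 3·2.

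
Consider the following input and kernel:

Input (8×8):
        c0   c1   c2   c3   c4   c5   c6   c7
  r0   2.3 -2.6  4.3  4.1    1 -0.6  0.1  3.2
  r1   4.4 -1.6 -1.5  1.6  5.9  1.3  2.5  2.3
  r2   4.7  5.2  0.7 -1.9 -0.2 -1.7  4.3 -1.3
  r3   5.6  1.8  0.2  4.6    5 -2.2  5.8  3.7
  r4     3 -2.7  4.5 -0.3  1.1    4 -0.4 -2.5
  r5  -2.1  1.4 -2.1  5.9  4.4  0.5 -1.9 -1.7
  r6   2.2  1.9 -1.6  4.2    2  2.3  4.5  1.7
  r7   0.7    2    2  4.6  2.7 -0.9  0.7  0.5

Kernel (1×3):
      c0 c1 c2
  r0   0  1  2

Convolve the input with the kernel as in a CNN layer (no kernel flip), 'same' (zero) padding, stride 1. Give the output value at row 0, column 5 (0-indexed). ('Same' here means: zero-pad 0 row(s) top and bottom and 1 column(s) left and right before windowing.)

-0.4

The receptive field on the zero-padded input at this output position is [1 -0.6 0.1]. Elementwise product with the kernel and sum: -0.6·1 + 0.1·2.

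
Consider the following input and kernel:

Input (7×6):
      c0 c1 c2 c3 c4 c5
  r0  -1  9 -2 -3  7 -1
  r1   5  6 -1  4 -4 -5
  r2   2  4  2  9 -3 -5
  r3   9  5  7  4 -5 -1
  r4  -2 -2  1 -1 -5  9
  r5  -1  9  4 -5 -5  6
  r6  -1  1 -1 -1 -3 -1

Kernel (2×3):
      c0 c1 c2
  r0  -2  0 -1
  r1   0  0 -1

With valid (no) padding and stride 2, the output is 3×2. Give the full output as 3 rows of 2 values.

Output[0,0]: The receptive field on the input at this output position is [-1 9 -2 / 5 6 -1]. Elementwise product with the kernel and sum: -1·-2 + -2·-1 + -1·-1.

5 1
-13 4
-1 8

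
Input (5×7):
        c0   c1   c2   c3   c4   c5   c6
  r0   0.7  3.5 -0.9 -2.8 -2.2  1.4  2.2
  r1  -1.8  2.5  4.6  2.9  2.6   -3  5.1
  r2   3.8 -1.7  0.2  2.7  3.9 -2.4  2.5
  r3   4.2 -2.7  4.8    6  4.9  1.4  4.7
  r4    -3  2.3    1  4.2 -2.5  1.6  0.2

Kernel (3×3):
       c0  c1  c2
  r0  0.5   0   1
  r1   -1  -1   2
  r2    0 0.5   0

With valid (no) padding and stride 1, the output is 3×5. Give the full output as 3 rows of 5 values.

Output[0,0]: The receptive field on the input at this output position is [0.7 3.5 -0.9 / -1.8 2.5 4.6 / 3.8 -1.7 0.2]. Elementwise product with the kernel and sum: 0.7·0.5 + -0.9·1 + -1.8·-1 + 2.5·-1 + 4.6·2 + -1.7·0.5.
Output[0,1]: The receptive field on the input at this output position is [3.5 -0.9 -2.8 / 2.5 4.6 2.9 / -1.7 0.2 2.7]. Elementwise product with the kernel and sum: 3.5·0.5 + -2.8·1 + 2.5·-1 + 4.6·-1 + 2.9·2 + 0.2·0.5.

7.1 -2.25 -3.6 -9.55 10.5
0.65 13.45 12.8 -10.5 10.6
11.35 12.25 5.1 -10.4 8.35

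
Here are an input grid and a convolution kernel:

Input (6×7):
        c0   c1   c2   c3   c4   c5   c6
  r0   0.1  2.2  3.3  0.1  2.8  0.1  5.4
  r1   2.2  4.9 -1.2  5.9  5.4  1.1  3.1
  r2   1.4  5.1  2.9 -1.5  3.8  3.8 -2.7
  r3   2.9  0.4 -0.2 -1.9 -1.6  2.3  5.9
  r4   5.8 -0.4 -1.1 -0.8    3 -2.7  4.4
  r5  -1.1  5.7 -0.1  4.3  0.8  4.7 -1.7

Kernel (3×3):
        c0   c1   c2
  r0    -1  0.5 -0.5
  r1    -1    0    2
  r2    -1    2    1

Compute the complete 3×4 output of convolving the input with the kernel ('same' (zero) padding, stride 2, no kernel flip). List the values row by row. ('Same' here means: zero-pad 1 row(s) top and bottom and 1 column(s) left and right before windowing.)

13.7 -3.4 6.1 5
15.05 -19.25 6.35 6.15
3.95 -2.35 -2.65 -4.75

Output[0,0]: The receptive field on the zero-padded input at this output position is [0 0 0 / 0 0.1 2.2 / 0 2.2 4.9]. Elementwise product with the kernel and sum: 0·-1 + 0·0.5 + 0·-0.5 + 0·-1 + 2.2·2 + 0·-1 + 2.2·2 + 4.9·1.
Output[0,1]: The receptive field on the zero-padded input at this output position is [0 0 0 / 2.2 3.3 0.1 / 4.9 -1.2 5.9]. Elementwise product with the kernel and sum: 0·-1 + 0·0.5 + 0·-0.5 + 2.2·-1 + 0.1·2 + 4.9·-1 + -1.2·2 + 5.9·1.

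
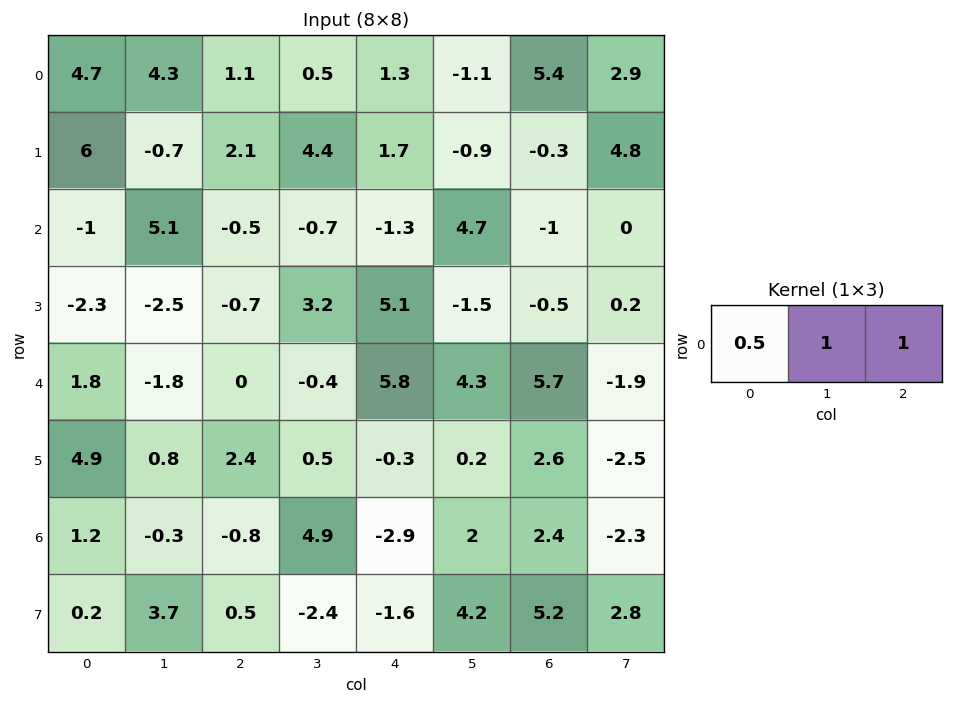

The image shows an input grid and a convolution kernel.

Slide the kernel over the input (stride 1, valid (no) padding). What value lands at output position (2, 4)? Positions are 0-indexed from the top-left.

The receptive field on the input at this output position is [-1.3 4.7 -1]. Elementwise product with the kernel and sum: -1.3·0.5 + 4.7·1 + -1·1.

3.05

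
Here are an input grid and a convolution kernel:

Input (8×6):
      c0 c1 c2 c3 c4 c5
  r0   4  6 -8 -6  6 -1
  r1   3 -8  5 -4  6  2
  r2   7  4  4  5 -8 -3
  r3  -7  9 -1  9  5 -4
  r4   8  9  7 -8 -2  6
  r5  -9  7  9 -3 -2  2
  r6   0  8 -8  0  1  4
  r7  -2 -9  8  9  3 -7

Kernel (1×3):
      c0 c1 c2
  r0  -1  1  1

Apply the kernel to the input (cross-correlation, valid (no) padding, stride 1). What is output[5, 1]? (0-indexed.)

The receptive field on the input at this output position is [7 9 -3]. Elementwise product with the kernel and sum: 7·-1 + 9·1 + -3·1.

-1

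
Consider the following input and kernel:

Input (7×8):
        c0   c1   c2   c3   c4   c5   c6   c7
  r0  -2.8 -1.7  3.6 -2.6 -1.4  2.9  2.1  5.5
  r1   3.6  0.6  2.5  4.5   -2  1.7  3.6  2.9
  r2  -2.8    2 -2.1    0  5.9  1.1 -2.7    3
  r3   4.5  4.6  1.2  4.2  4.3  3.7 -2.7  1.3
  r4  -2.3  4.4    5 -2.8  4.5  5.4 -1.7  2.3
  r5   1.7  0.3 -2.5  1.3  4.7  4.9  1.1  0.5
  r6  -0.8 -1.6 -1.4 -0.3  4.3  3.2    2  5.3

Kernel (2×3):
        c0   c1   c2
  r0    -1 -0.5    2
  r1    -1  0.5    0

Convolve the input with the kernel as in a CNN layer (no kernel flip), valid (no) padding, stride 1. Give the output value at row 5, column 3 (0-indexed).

8.6

The receptive field on the input at this output position is [1.3 4.7 4.9 / -0.3 4.3 3.2]. Elementwise product with the kernel and sum: 1.3·-1 + 4.7·-0.5 + 4.9·2 + -0.3·-1 + 4.3·0.5.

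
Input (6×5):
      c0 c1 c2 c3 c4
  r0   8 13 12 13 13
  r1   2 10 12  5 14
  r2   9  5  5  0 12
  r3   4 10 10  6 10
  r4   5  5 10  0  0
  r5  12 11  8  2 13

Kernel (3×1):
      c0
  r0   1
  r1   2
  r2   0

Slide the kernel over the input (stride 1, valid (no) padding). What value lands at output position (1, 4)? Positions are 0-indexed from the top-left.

38

The receptive field on the input at this output position is [14 / 12 / 10]. Elementwise product with the kernel and sum: 14·1 + 12·2.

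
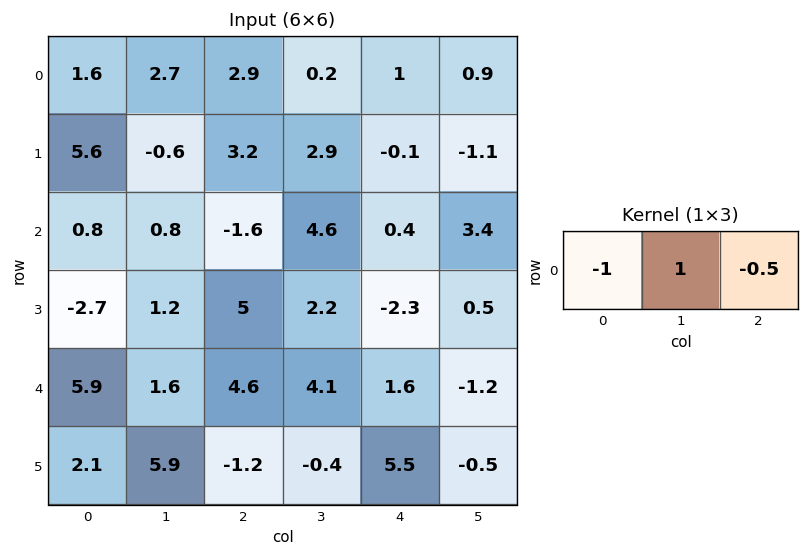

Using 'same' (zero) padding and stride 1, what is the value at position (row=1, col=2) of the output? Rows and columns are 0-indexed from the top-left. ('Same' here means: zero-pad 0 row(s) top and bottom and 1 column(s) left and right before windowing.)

2.35

The receptive field on the zero-padded input at this output position is [-0.6 3.2 2.9]. Elementwise product with the kernel and sum: -0.6·-1 + 3.2·1 + 2.9·-0.5.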